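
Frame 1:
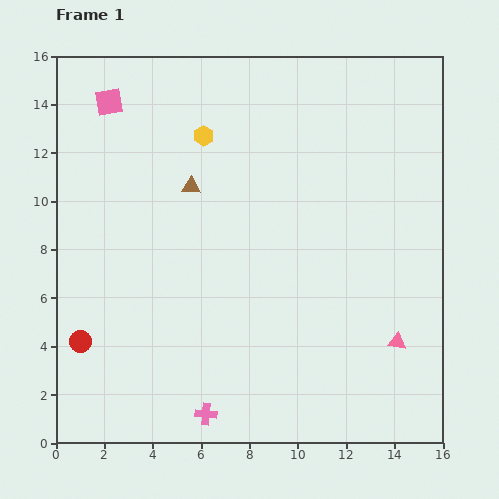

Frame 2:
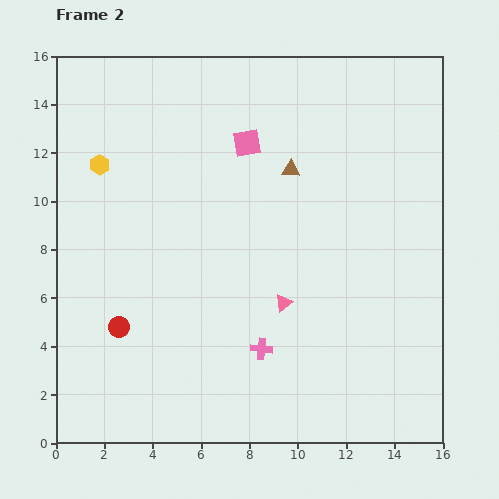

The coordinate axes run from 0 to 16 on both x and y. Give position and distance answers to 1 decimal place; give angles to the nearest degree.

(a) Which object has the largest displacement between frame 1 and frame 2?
the pink square

(moved 5.9; next 5.0)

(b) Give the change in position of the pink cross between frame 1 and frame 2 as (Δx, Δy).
(2.3, 2.7)

The pink cross was at (6.2, 1.2) in frame 1 and (8.5, 3.9) in frame 2.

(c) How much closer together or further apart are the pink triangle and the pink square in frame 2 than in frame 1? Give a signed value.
-8.7

Distance in frame 1: 15.5. Distance in frame 2: 6.8.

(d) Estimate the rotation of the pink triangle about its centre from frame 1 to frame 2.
46° counter-clockwise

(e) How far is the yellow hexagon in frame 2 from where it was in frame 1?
4.5

The yellow hexagon moved from (6.1, 12.7) to (1.8, 11.5), a distance of √(4.3² + 1.2²) ≈ 4.5.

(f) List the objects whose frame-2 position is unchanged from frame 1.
none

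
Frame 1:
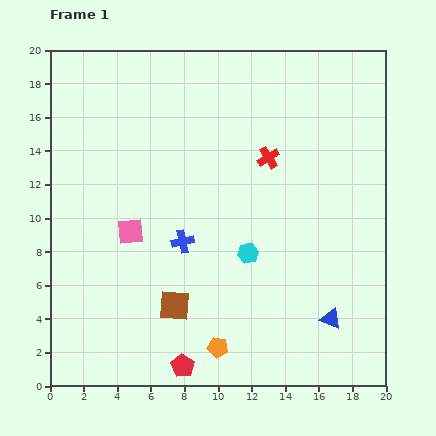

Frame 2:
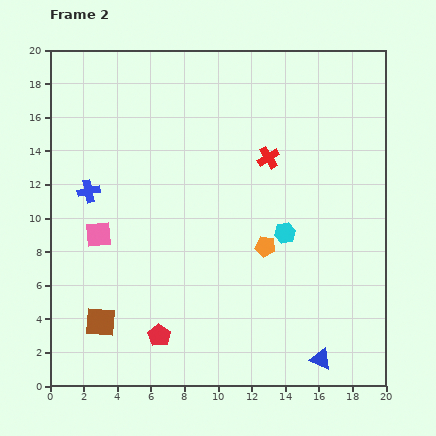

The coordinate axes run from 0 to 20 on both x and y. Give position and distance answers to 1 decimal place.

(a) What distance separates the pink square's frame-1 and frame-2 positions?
1.9

The pink square moved from (4.8, 9.2) to (2.9, 9.0), a distance of √(1.9² + 0.2²) ≈ 1.9.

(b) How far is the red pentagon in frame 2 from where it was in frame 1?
2.3

The red pentagon moved from (7.9, 1.2) to (6.5, 3.0), a distance of √(1.4² + 1.8²) ≈ 2.3.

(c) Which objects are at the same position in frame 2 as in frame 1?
the red cross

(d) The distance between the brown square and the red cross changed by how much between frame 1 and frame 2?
+3.6

Distance in frame 1: 10.4. Distance in frame 2: 14.0.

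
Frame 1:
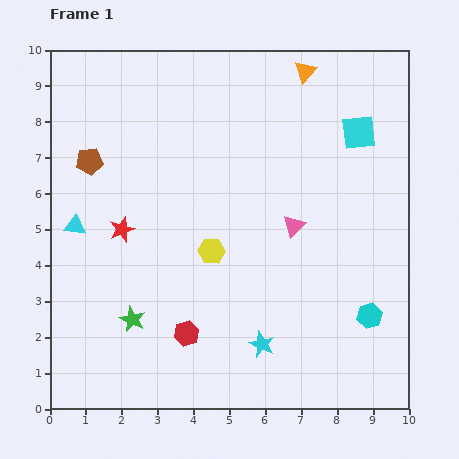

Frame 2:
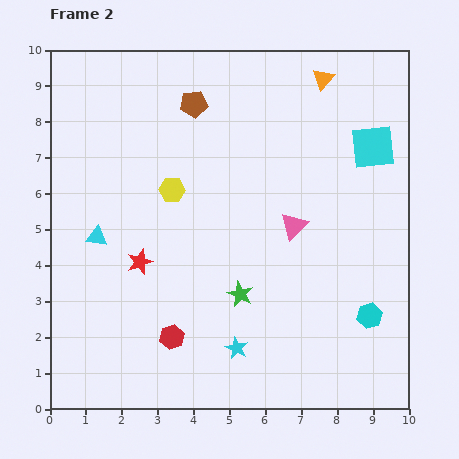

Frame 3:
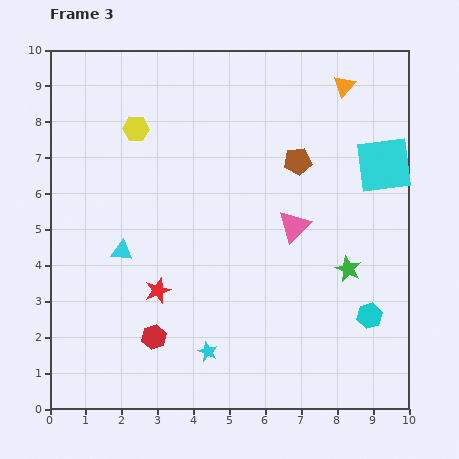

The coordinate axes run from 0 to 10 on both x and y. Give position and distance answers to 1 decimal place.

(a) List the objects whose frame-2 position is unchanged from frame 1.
the pink triangle, the cyan hexagon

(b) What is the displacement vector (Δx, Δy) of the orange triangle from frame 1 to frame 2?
(0.5, -0.2)

The orange triangle was at (7.1, 9.4) in frame 1 and (7.6, 9.2) in frame 2.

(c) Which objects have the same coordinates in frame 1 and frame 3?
the pink triangle, the cyan hexagon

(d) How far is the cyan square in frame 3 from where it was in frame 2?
0.6

The cyan square moved from (9.0, 7.3) to (9.3, 6.8), a distance of √(0.3² + 0.5²) ≈ 0.6.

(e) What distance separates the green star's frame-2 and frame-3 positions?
3.1

The green star moved from (5.3, 3.2) to (8.3, 3.9), a distance of √(3.0² + 0.7²) ≈ 3.1.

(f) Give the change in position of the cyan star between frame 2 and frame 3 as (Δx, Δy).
(-0.8, -0.1)

The cyan star was at (5.2, 1.7) in frame 2 and (4.4, 1.6) in frame 3.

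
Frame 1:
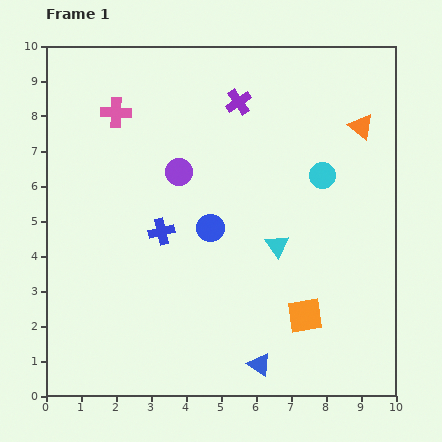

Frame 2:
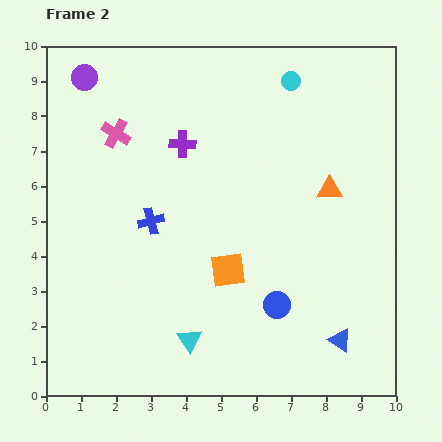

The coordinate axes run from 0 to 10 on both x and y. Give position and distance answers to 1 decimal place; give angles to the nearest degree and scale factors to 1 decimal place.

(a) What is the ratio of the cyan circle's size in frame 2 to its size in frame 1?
0.7×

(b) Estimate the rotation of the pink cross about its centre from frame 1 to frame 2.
29° clockwise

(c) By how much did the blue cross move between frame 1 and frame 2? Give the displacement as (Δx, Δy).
(-0.3, 0.3)

The blue cross was at (3.3, 4.7) in frame 1 and (3.0, 5.0) in frame 2.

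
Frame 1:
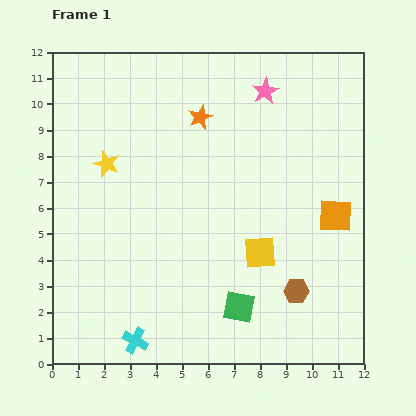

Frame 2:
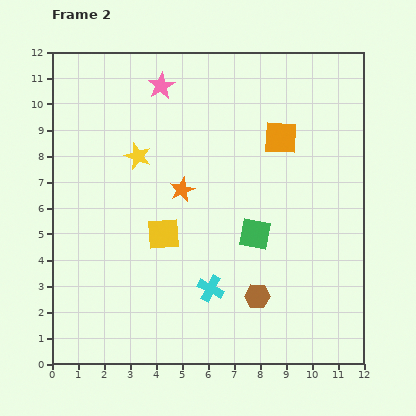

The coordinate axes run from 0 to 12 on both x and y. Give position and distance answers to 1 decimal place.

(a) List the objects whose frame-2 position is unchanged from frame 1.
none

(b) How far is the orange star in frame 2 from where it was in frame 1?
2.9

The orange star moved from (5.7, 9.5) to (5.0, 6.7), a distance of √(0.7² + 2.8²) ≈ 2.9.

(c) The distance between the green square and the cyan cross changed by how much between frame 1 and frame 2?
-1.5

Distance in frame 1: 4.2. Distance in frame 2: 2.7.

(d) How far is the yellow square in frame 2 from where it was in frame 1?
3.8

The yellow square moved from (8.0, 4.3) to (4.3, 5.0), a distance of √(3.7² + 0.7²) ≈ 3.8.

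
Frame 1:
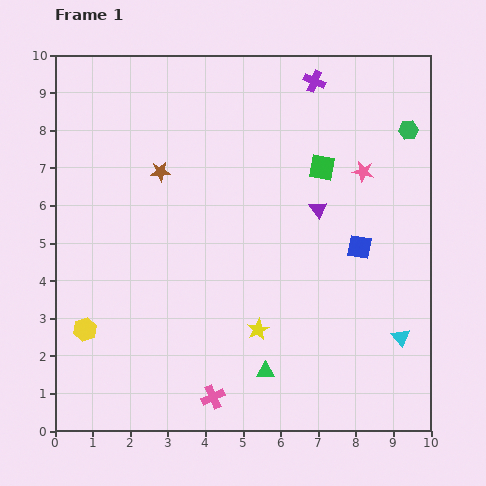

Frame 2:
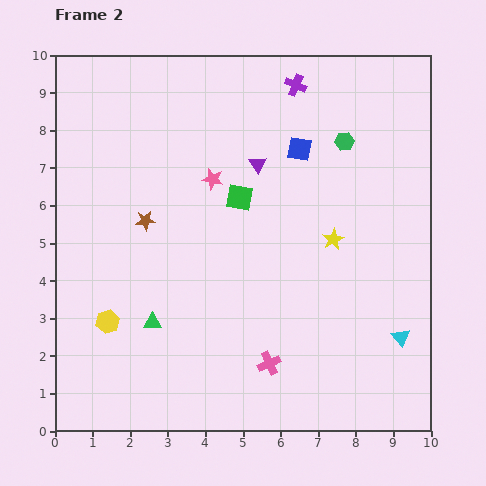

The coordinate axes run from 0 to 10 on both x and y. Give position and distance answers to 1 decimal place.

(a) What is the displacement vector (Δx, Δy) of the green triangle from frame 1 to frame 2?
(-3.0, 1.3)

The green triangle was at (5.6, 1.6) in frame 1 and (2.6, 2.9) in frame 2.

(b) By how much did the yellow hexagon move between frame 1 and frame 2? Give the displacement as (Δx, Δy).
(0.6, 0.2)

The yellow hexagon was at (0.8, 2.7) in frame 1 and (1.4, 2.9) in frame 2.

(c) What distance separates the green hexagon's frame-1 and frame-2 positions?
1.7

The green hexagon moved from (9.4, 8.0) to (7.7, 7.7), a distance of √(1.7² + 0.3²) ≈ 1.7.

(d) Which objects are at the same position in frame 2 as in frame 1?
the cyan triangle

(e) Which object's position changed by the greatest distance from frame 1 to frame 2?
the pink star

(moved 4.0; next 3.3)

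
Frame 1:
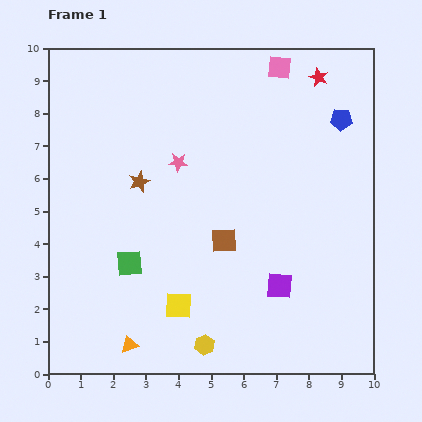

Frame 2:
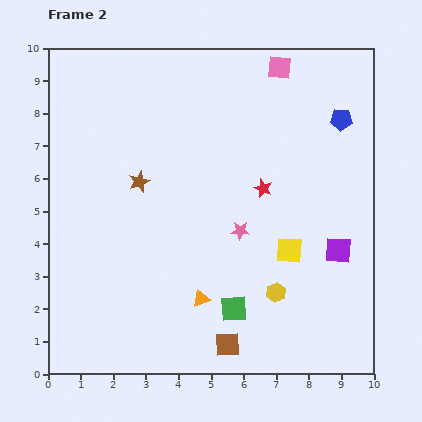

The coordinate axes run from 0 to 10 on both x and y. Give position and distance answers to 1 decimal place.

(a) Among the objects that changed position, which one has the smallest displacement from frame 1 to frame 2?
the purple square

(moved 2.1)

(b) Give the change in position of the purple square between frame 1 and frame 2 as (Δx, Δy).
(1.8, 1.1)

The purple square was at (7.1, 2.7) in frame 1 and (8.9, 3.8) in frame 2.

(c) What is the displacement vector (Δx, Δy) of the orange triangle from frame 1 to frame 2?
(2.2, 1.4)

The orange triangle was at (2.5, 0.9) in frame 1 and (4.7, 2.3) in frame 2.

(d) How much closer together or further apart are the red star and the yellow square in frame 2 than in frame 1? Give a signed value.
-6.1

Distance in frame 1: 8.2. Distance in frame 2: 2.1.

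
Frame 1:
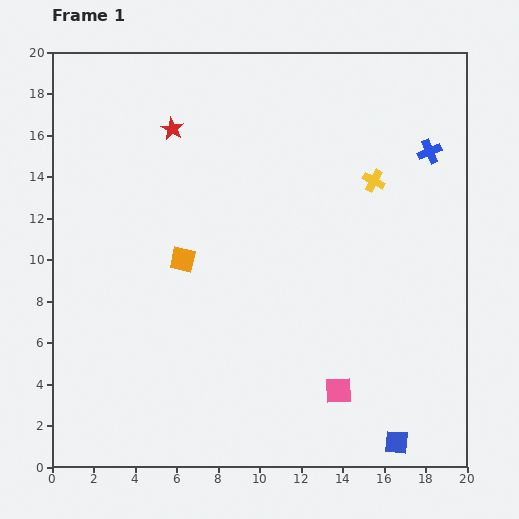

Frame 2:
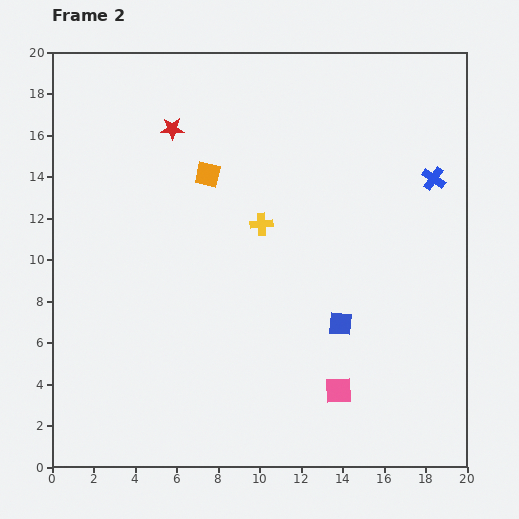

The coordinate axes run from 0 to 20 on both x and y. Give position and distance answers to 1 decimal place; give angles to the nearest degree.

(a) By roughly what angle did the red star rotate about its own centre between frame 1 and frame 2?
31° counter-clockwise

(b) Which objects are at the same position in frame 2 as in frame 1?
the red star, the pink square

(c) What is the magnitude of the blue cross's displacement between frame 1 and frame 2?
1.3

The blue cross moved from (18.2, 15.2) to (18.4, 13.9), a distance of √(0.2² + 1.3²) ≈ 1.3.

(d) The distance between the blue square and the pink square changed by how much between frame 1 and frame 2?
-0.6

Distance in frame 1: 3.8. Distance in frame 2: 3.2.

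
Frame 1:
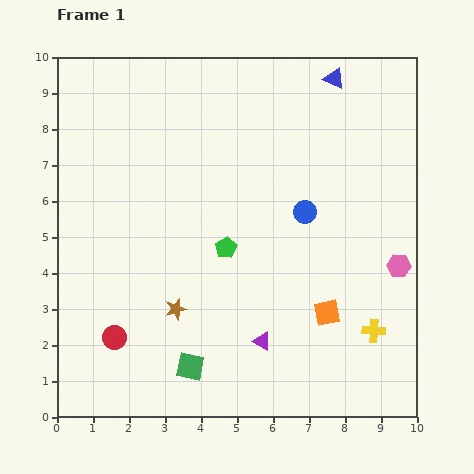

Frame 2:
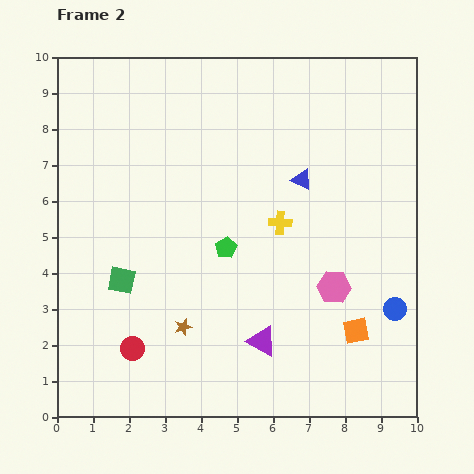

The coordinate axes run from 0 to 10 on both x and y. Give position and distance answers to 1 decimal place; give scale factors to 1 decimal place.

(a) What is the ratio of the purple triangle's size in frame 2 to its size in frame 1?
1.6×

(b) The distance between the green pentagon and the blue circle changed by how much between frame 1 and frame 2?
+2.6

Distance in frame 1: 2.4. Distance in frame 2: 5.0.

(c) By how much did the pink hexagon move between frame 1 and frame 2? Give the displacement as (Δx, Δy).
(-1.8, -0.6)

The pink hexagon was at (9.5, 4.2) in frame 1 and (7.7, 3.6) in frame 2.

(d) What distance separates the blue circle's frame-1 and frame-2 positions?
3.7

The blue circle moved from (6.9, 5.7) to (9.4, 3.0), a distance of √(2.5² + 2.7²) ≈ 3.7.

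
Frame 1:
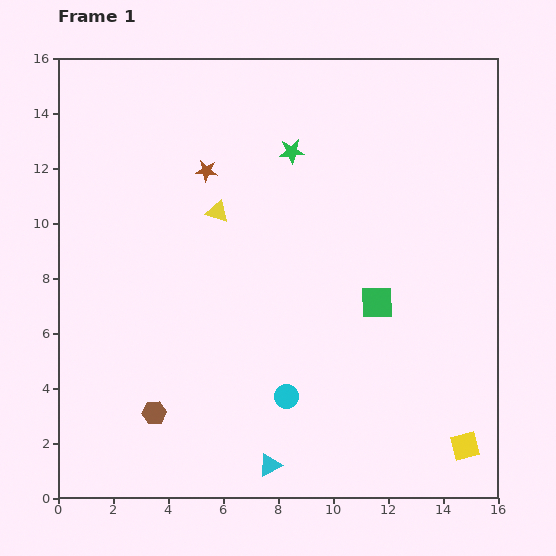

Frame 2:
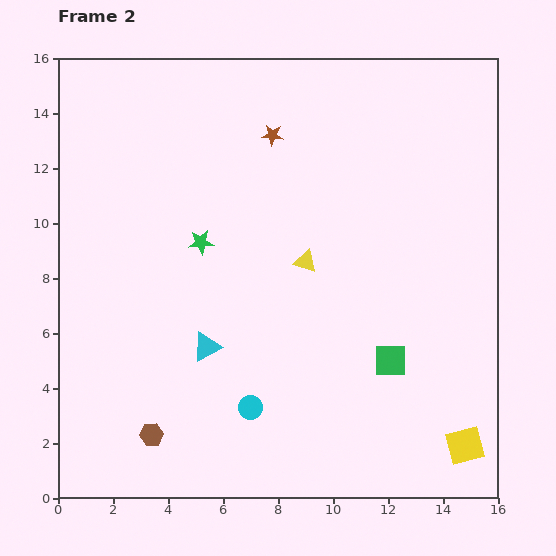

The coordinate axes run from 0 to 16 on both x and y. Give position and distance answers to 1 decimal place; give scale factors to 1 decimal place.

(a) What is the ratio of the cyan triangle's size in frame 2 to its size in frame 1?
1.3×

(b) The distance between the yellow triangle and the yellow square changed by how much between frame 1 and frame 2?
-3.5

Distance in frame 1: 12.4. Distance in frame 2: 8.9.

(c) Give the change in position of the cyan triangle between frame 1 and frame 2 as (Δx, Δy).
(-2.3, 4.3)

The cyan triangle was at (7.7, 1.2) in frame 1 and (5.4, 5.5) in frame 2.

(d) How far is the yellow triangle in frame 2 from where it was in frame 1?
3.7

The yellow triangle moved from (5.8, 10.4) to (9.0, 8.6), a distance of √(3.2² + 1.8²) ≈ 3.7.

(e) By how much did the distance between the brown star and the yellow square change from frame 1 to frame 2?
-0.4

Distance in frame 1: 13.7. Distance in frame 2: 13.3.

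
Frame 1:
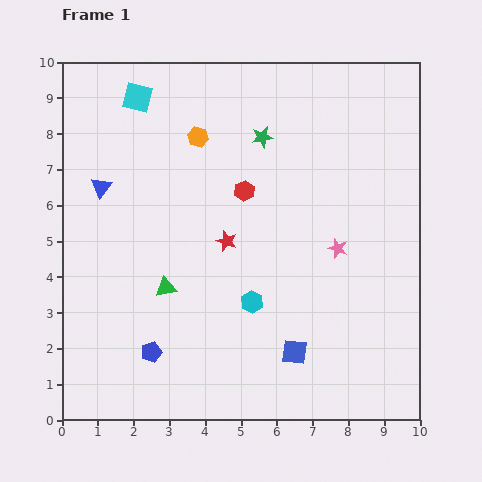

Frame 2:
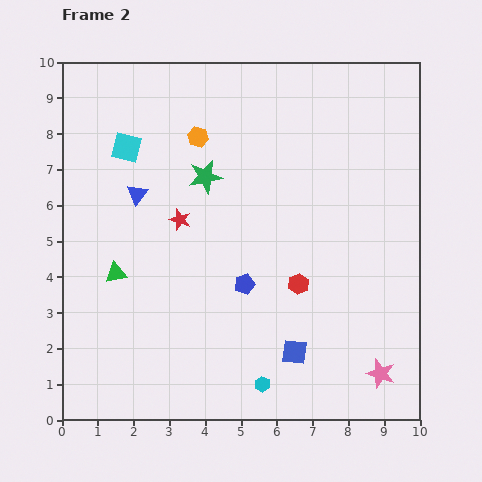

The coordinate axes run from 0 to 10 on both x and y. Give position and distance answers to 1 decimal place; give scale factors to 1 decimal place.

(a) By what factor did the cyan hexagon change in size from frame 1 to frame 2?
0.7×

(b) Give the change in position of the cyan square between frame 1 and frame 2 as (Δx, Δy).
(-0.3, -1.4)

The cyan square was at (2.1, 9.0) in frame 1 and (1.8, 7.6) in frame 2.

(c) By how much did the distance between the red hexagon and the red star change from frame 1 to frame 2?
+2.3

Distance in frame 1: 1.5. Distance in frame 2: 3.8.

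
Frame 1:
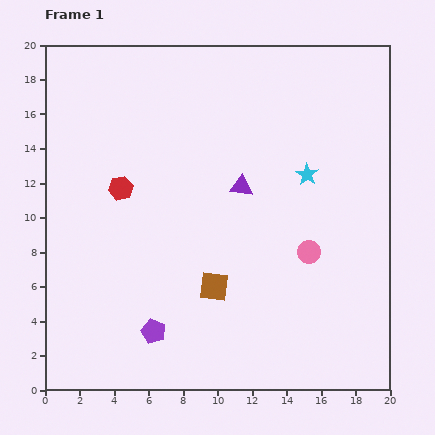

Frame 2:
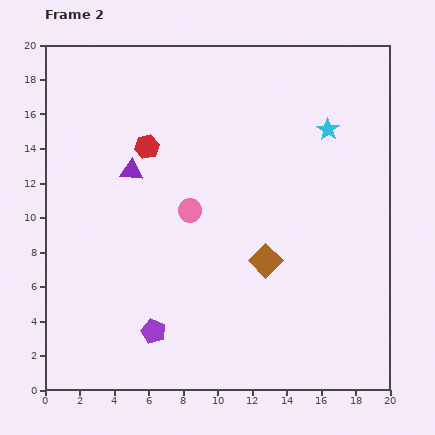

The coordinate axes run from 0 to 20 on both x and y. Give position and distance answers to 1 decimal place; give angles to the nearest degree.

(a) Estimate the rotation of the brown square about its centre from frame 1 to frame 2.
38° clockwise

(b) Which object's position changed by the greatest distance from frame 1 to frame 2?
the pink circle

(moved 7.3; next 6.5)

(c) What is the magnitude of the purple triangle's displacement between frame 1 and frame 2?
6.5

The purple triangle moved from (11.4, 11.8) to (5.0, 12.7), a distance of √(6.4² + 0.9²) ≈ 6.5.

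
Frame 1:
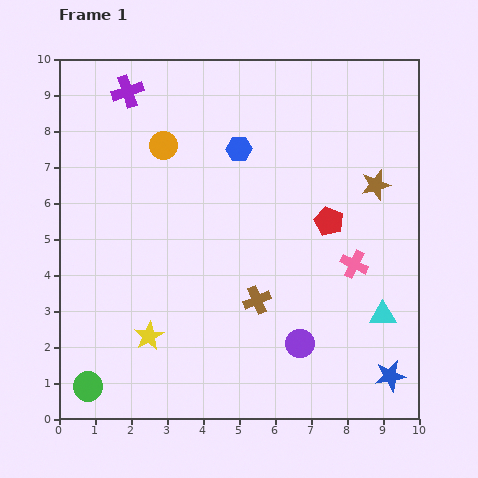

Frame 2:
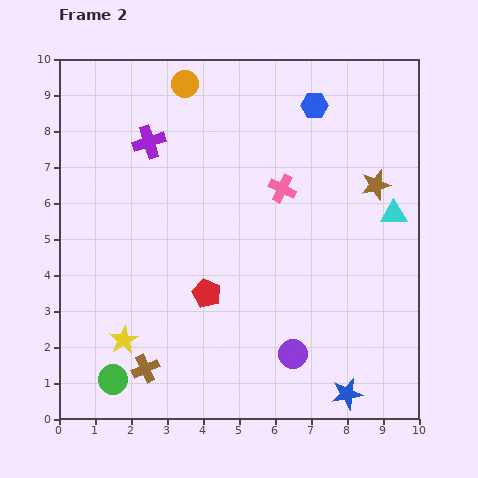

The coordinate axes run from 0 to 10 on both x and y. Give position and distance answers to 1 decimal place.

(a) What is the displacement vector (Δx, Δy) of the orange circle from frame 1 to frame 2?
(0.6, 1.7)

The orange circle was at (2.9, 7.6) in frame 1 and (3.5, 9.3) in frame 2.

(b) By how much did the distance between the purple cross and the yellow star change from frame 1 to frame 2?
-1.3

Distance in frame 1: 6.8. Distance in frame 2: 5.5.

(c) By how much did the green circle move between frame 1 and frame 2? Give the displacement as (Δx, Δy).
(0.7, 0.2)

The green circle was at (0.8, 0.9) in frame 1 and (1.5, 1.1) in frame 2.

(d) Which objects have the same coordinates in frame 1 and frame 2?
the brown star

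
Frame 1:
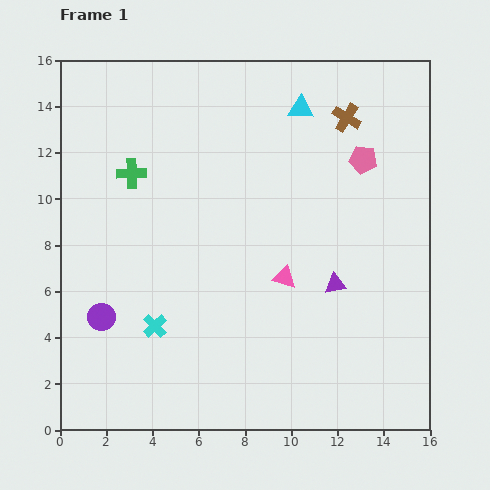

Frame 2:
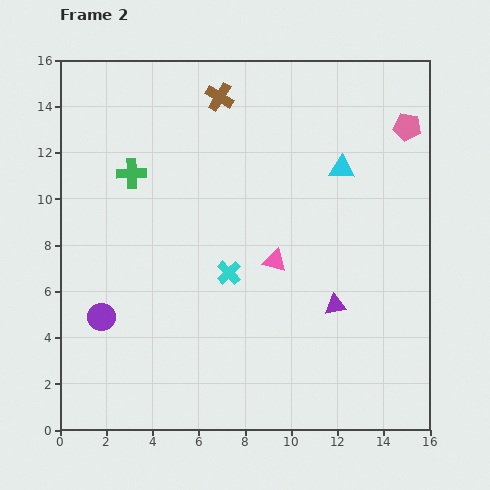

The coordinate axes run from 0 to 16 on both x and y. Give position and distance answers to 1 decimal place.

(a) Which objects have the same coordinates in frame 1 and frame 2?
the green cross, the purple circle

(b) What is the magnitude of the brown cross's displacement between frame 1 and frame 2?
5.6

The brown cross moved from (12.4, 13.5) to (6.9, 14.4), a distance of √(5.5² + 0.9²) ≈ 5.6.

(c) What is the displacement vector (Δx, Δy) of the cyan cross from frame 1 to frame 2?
(3.2, 2.3)

The cyan cross was at (4.1, 4.5) in frame 1 and (7.3, 6.8) in frame 2.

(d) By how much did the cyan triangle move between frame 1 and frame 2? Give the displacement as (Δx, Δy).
(1.8, -2.6)

The cyan triangle was at (10.4, 13.9) in frame 1 and (12.2, 11.3) in frame 2.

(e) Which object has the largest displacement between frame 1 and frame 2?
the brown cross

(moved 5.6; next 3.9)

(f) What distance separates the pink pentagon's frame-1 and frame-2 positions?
2.4

The pink pentagon moved from (13.1, 11.7) to (15.0, 13.1), a distance of √(1.9² + 1.4²) ≈ 2.4.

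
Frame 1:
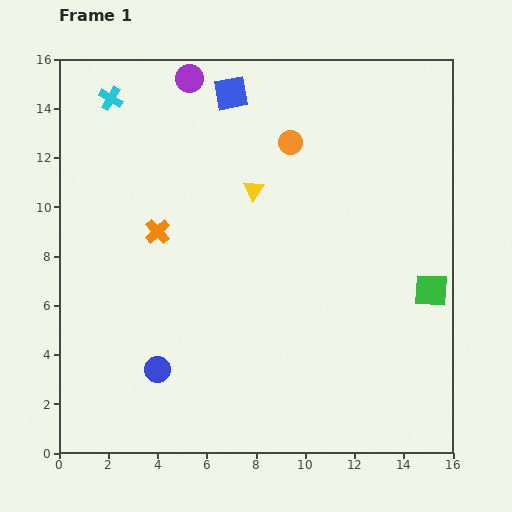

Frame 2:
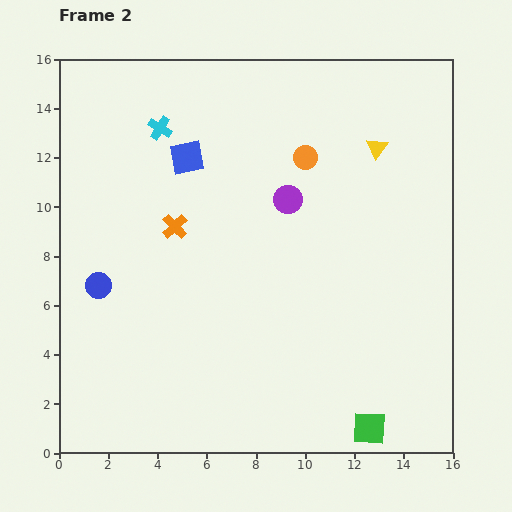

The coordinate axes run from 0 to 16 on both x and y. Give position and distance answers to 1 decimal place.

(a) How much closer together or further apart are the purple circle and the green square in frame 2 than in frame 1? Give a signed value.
-3.1

Distance in frame 1: 13.0. Distance in frame 2: 9.9.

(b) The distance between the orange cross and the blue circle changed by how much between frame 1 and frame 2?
-1.7

Distance in frame 1: 5.6. Distance in frame 2: 3.9.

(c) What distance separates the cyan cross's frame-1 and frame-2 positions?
2.3

The cyan cross moved from (2.1, 14.4) to (4.1, 13.2), a distance of √(2.0² + 1.2²) ≈ 2.3.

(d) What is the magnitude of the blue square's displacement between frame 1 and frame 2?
3.2

The blue square moved from (7.0, 14.6) to (5.2, 12.0), a distance of √(1.8² + 2.6²) ≈ 3.2.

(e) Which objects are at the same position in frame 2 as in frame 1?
none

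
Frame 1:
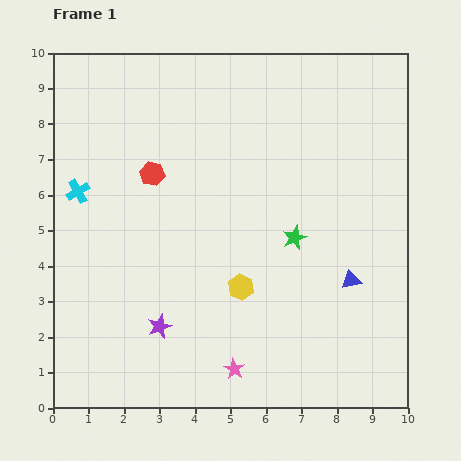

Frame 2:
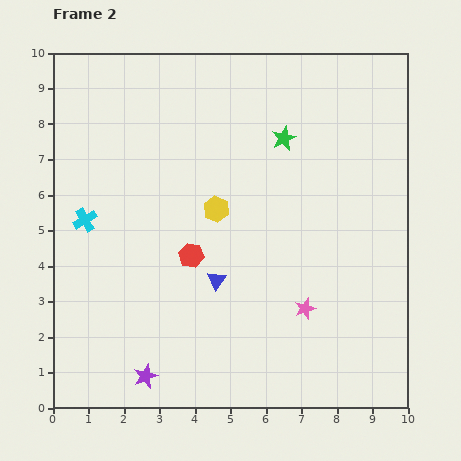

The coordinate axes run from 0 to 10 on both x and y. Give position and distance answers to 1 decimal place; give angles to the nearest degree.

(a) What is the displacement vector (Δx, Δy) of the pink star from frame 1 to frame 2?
(2.0, 1.7)

The pink star was at (5.1, 1.1) in frame 1 and (7.1, 2.8) in frame 2.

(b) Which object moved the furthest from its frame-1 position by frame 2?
the blue triangle

(moved 3.8; next 2.8)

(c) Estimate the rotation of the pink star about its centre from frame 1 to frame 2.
23° clockwise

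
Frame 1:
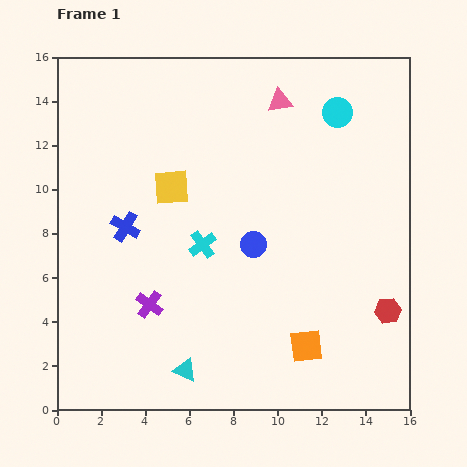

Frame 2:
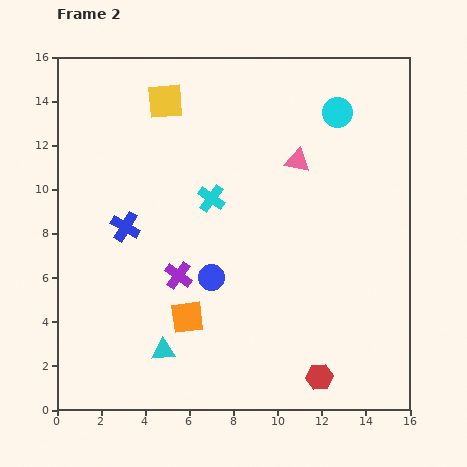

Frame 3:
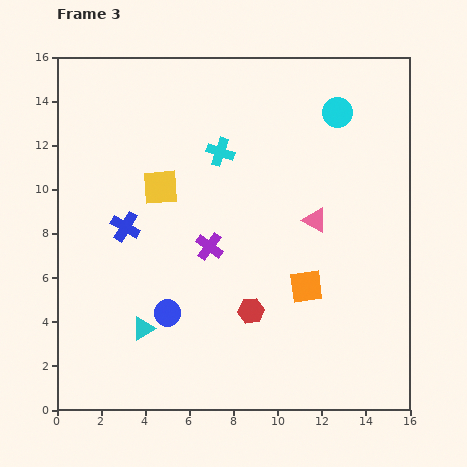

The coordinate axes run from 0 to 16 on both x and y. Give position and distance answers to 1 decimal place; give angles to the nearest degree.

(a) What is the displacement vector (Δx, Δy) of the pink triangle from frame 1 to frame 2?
(0.8, -2.7)

The pink triangle was at (10.1, 14.0) in frame 1 and (10.9, 11.3) in frame 2.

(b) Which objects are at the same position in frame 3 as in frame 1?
the blue cross, the cyan circle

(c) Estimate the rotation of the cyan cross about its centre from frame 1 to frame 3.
34° counter-clockwise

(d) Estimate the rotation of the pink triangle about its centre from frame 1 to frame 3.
38° clockwise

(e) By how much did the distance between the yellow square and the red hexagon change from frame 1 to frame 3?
-4.4

Distance in frame 1: 11.3. Distance in frame 3: 6.9.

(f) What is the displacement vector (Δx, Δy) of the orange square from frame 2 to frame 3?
(5.4, 1.4)

The orange square was at (5.9, 4.2) in frame 2 and (11.3, 5.6) in frame 3.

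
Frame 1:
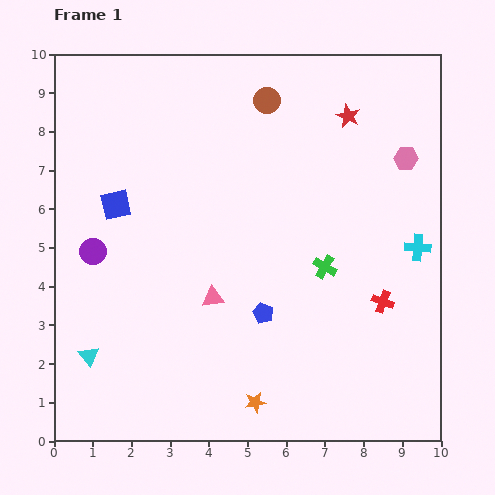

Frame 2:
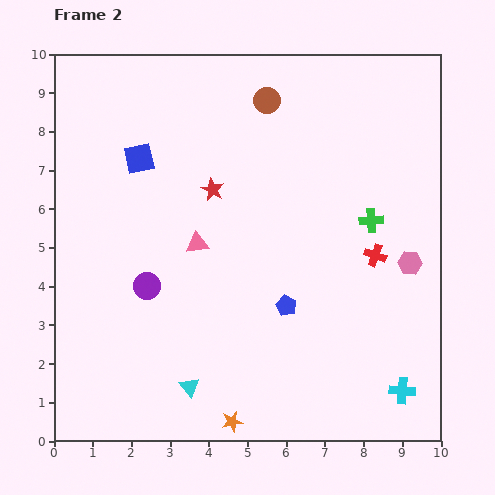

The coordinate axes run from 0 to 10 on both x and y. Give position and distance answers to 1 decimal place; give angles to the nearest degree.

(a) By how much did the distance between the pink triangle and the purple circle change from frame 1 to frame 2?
-1.6

Distance in frame 1: 3.3. Distance in frame 2: 1.7.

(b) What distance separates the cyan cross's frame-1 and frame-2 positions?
3.7

The cyan cross moved from (9.4, 5.0) to (9.0, 1.3), a distance of √(0.4² + 3.7²) ≈ 3.7.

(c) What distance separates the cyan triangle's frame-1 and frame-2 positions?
2.7

The cyan triangle moved from (0.9, 2.2) to (3.5, 1.4), a distance of √(2.6² + 0.8²) ≈ 2.7.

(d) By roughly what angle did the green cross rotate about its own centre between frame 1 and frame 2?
34° counter-clockwise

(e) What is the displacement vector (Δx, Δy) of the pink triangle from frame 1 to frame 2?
(-0.4, 1.4)

The pink triangle was at (4.1, 3.7) in frame 1 and (3.7, 5.1) in frame 2.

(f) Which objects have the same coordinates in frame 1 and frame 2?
the brown circle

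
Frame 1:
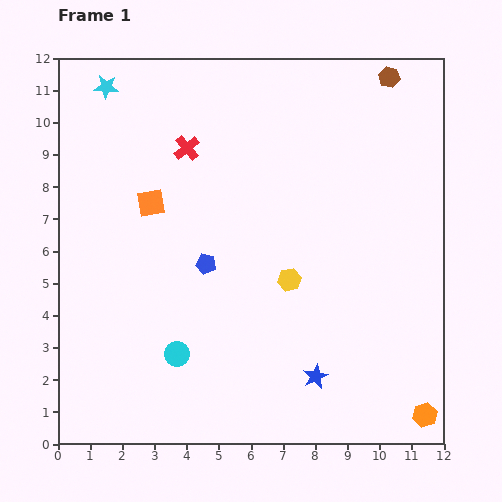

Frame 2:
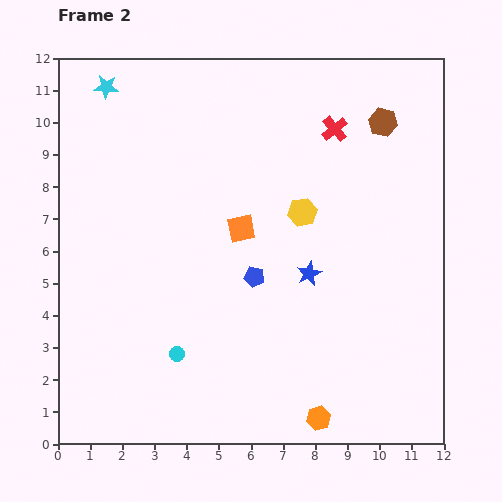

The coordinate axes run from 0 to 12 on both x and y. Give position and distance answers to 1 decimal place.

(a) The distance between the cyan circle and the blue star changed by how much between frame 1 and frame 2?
+0.4

Distance in frame 1: 4.4. Distance in frame 2: 4.8.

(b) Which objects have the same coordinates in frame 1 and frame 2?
the cyan star, the cyan circle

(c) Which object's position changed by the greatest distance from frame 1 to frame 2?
the red cross

(moved 4.6; next 3.3)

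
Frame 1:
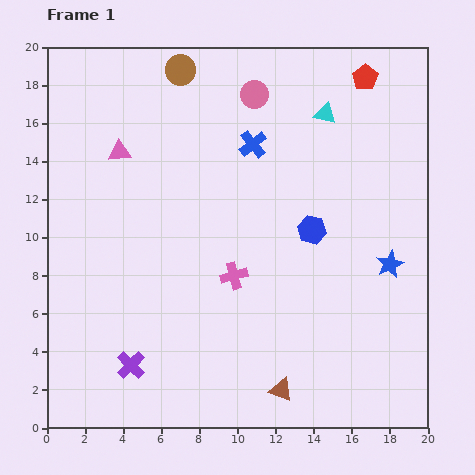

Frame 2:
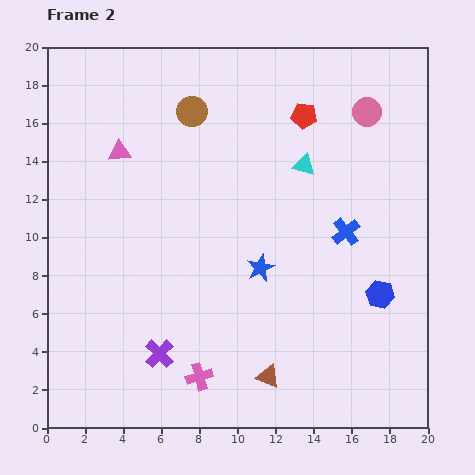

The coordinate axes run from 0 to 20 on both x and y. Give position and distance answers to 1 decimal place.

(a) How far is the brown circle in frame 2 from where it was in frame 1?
2.3

The brown circle moved from (7.0, 18.8) to (7.6, 16.6), a distance of √(0.6² + 2.2²) ≈ 2.3.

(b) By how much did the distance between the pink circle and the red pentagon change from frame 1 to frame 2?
-2.6

Distance in frame 1: 5.9. Distance in frame 2: 3.3.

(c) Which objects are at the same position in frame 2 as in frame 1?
the pink triangle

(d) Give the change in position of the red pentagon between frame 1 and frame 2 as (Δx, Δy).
(-3.2, -2.0)

The red pentagon was at (16.7, 18.4) in frame 1 and (13.5, 16.4) in frame 2.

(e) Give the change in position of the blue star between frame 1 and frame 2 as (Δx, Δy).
(-6.8, -0.2)

The blue star was at (18.0, 8.6) in frame 1 and (11.2, 8.4) in frame 2.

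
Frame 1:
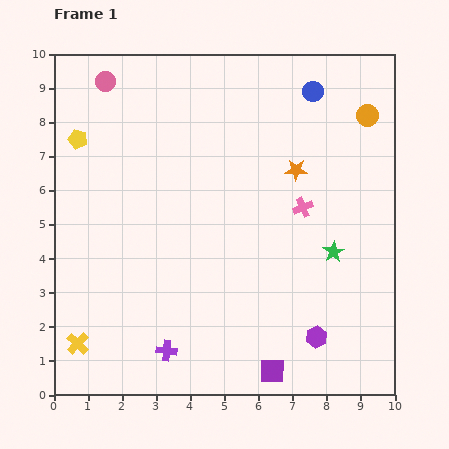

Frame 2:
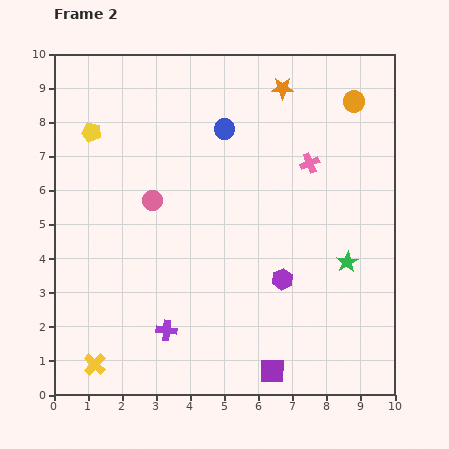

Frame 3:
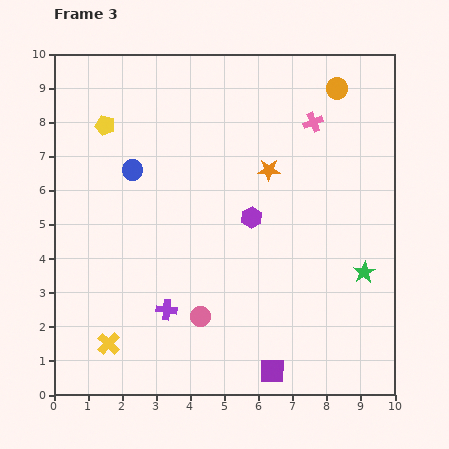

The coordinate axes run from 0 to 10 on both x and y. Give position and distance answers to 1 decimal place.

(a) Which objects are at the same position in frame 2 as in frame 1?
the purple square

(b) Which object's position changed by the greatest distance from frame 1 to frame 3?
the pink circle

(moved 7.4; next 5.8)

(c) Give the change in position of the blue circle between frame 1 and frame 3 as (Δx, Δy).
(-5.3, -2.3)

The blue circle was at (7.6, 8.9) in frame 1 and (2.3, 6.6) in frame 3.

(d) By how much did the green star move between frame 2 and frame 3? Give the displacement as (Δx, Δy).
(0.5, -0.3)

The green star was at (8.6, 3.9) in frame 2 and (9.1, 3.6) in frame 3.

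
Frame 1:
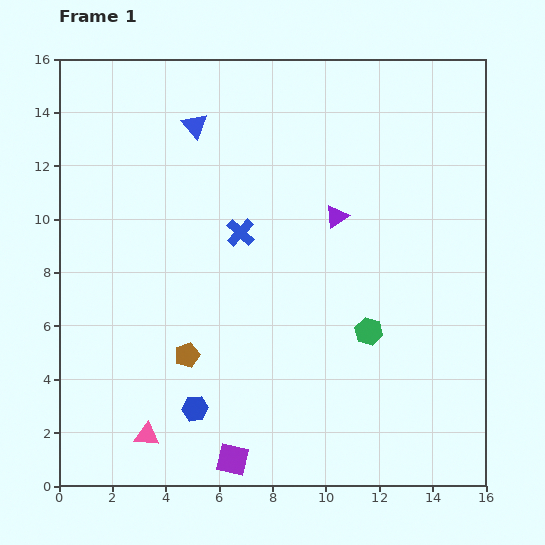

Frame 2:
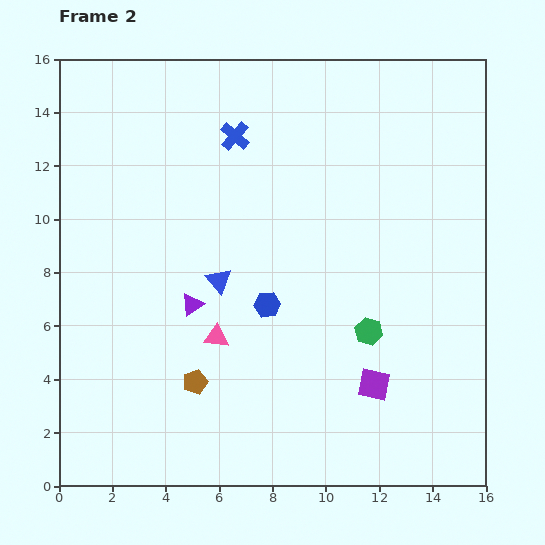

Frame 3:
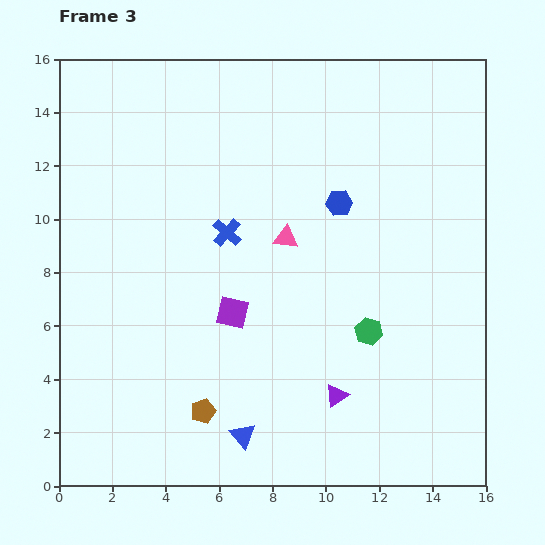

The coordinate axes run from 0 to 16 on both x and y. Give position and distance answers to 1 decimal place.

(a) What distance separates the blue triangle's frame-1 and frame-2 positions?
5.9

The blue triangle moved from (5.1, 13.5) to (6.0, 7.7), a distance of √(0.9² + 5.8²) ≈ 5.9.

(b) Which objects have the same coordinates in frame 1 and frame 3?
the green hexagon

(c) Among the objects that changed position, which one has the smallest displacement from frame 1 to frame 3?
the blue cross

(moved 0.5)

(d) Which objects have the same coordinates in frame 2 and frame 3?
the green hexagon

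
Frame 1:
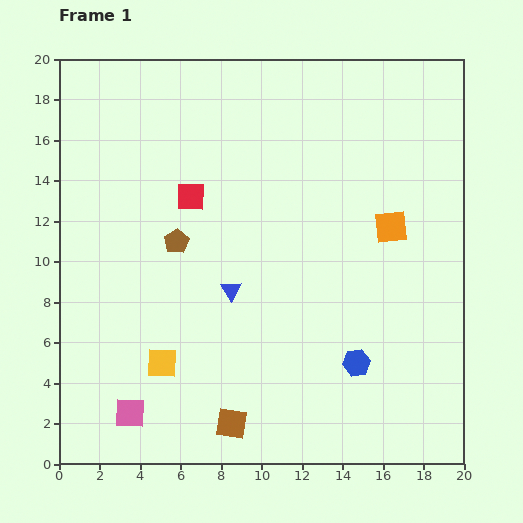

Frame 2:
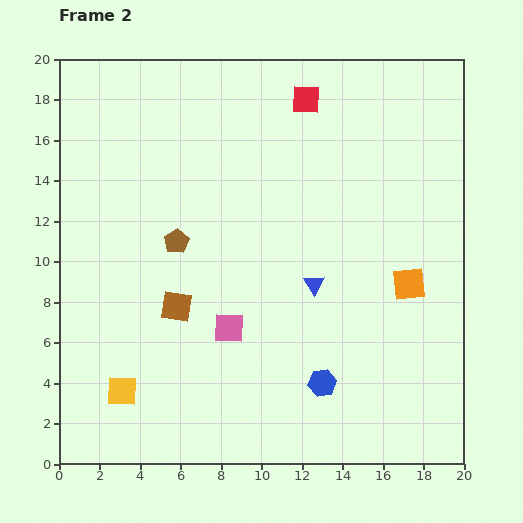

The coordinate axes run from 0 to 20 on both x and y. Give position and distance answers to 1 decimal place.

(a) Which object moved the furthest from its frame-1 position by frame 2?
the red square

(moved 7.5; next 6.5)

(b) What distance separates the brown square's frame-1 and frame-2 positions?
6.4

The brown square moved from (8.5, 2.0) to (5.8, 7.8), a distance of √(2.7² + 5.8²) ≈ 6.4.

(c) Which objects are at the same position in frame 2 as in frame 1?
the brown pentagon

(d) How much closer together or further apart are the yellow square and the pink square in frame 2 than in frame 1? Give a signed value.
+3.1

Distance in frame 1: 3.0. Distance in frame 2: 6.1.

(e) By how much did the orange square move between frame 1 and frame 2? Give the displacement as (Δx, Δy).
(0.9, -2.8)

The orange square was at (16.4, 11.7) in frame 1 and (17.3, 8.9) in frame 2.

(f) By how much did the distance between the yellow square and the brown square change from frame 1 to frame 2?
+0.5

Distance in frame 1: 4.5. Distance in frame 2: 5.0.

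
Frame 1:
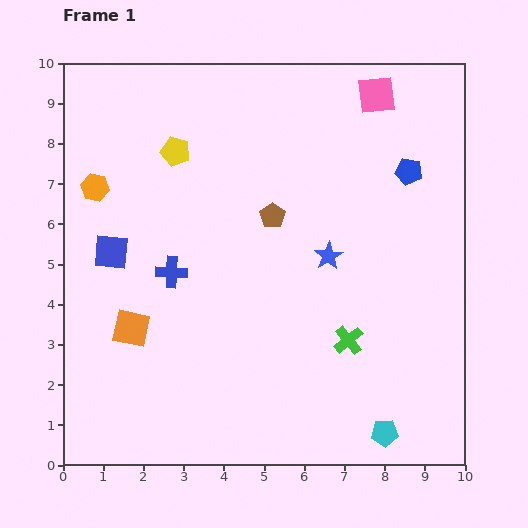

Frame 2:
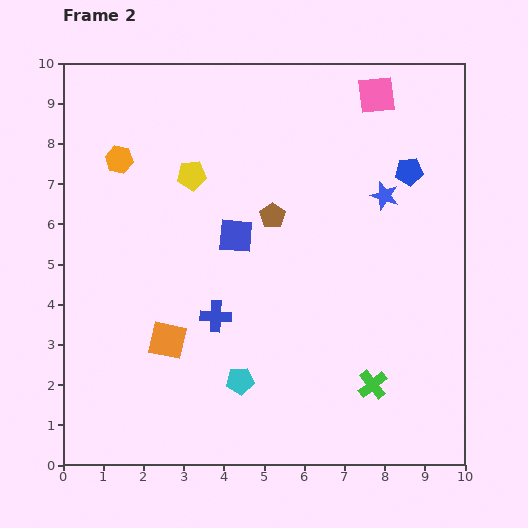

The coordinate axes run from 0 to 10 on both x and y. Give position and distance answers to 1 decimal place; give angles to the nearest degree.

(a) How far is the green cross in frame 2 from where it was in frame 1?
1.3

The green cross moved from (7.1, 3.1) to (7.7, 2.0), a distance of √(0.6² + 1.1²) ≈ 1.3.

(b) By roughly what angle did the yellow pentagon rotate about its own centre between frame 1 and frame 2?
22° counter-clockwise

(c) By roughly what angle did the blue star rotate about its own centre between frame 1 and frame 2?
23° counter-clockwise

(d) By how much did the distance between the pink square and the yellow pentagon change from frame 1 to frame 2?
-0.2

Distance in frame 1: 5.2. Distance in frame 2: 5.0.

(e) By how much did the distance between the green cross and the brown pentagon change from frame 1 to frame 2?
+1.3

Distance in frame 1: 3.6. Distance in frame 2: 4.9.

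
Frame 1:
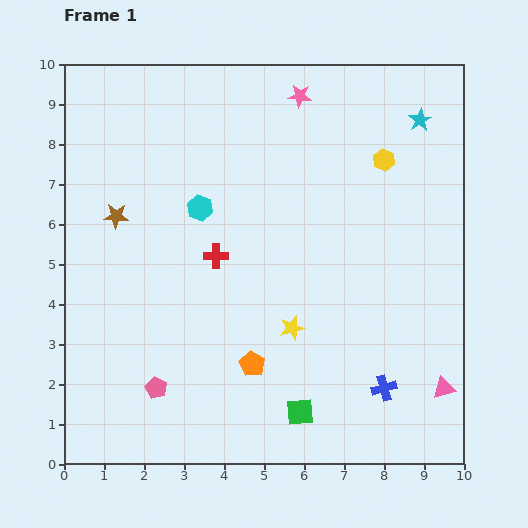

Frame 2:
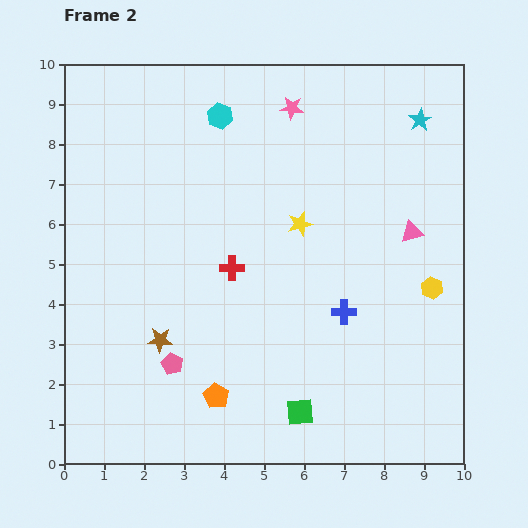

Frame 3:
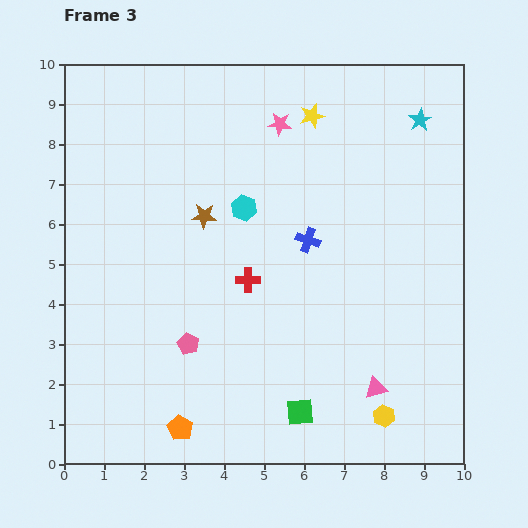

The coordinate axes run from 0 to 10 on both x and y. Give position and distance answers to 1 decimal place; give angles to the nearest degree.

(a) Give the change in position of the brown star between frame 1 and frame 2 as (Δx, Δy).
(1.1, -3.1)

The brown star was at (1.3, 6.2) in frame 1 and (2.4, 3.1) in frame 2.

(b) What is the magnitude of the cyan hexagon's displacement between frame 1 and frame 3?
1.1

The cyan hexagon moved from (3.4, 6.4) to (4.5, 6.4), a distance of √(1.1² + 0.0²) ≈ 1.1.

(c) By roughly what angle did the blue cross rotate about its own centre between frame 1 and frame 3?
33° clockwise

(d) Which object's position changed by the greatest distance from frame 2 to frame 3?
the pink triangle

(moved 4.0; next 3.4)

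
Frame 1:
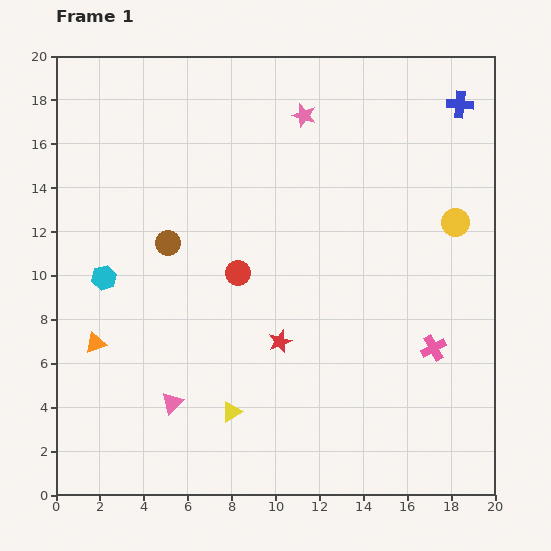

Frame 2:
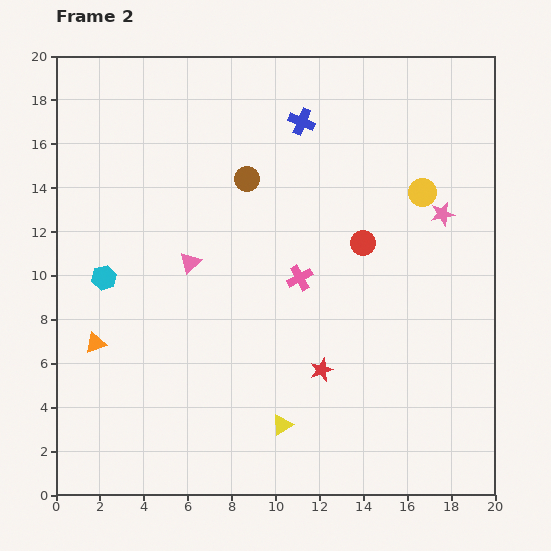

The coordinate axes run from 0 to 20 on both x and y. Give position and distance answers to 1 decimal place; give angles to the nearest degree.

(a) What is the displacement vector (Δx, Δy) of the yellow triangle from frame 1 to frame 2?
(2.3, -0.6)

The yellow triangle was at (8.0, 3.8) in frame 1 and (10.3, 3.2) in frame 2.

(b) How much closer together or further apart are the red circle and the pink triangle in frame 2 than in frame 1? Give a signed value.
+1.4

Distance in frame 1: 6.6. Distance in frame 2: 8.0.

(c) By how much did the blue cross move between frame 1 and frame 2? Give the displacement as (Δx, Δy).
(-7.2, -0.8)

The blue cross was at (18.4, 17.8) in frame 1 and (11.2, 17.0) in frame 2.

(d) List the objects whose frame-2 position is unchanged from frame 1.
the orange triangle, the cyan hexagon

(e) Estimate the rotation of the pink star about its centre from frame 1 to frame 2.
29° counter-clockwise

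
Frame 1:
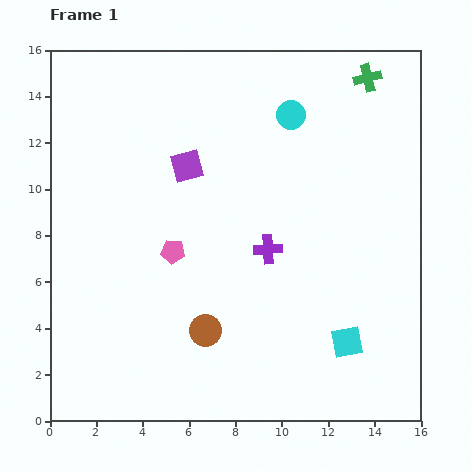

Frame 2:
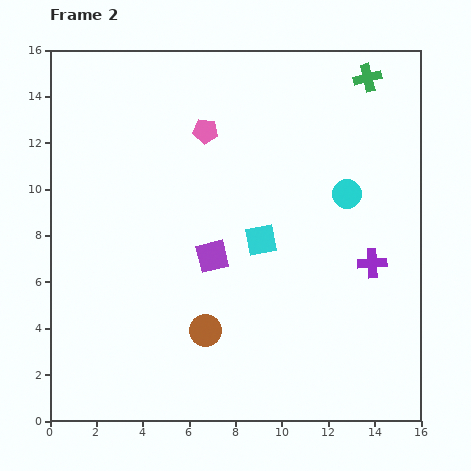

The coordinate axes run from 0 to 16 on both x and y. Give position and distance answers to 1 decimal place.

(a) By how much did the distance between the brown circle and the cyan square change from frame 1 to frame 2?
-1.5

Distance in frame 1: 6.1. Distance in frame 2: 4.6.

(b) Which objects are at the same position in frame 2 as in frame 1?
the green cross, the brown circle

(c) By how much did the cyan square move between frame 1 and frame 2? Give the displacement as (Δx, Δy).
(-3.7, 4.4)

The cyan square was at (12.8, 3.4) in frame 1 and (9.1, 7.8) in frame 2.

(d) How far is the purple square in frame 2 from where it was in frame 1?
4.1

The purple square moved from (5.9, 11.0) to (7.0, 7.1), a distance of √(1.1² + 3.9²) ≈ 4.1.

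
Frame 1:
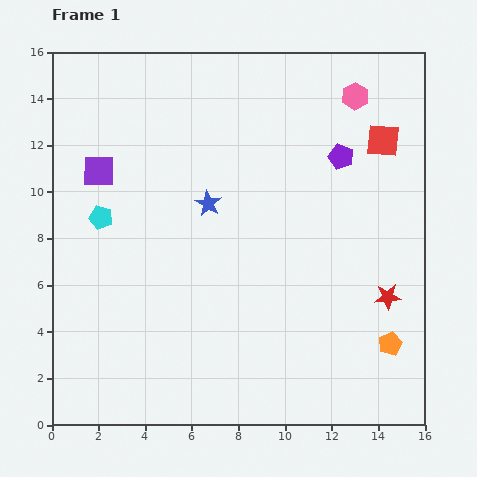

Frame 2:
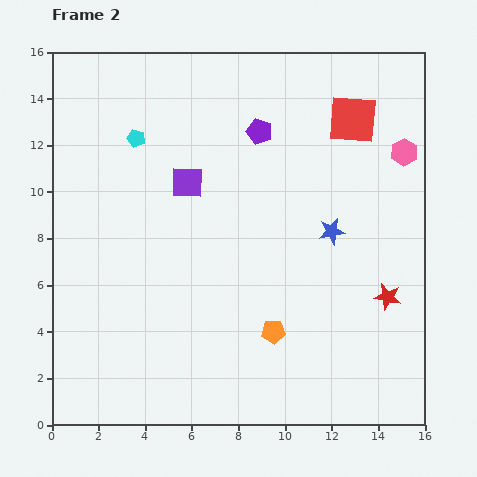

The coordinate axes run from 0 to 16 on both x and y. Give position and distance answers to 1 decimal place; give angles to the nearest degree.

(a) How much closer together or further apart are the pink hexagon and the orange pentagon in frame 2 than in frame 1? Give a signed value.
-1.2

Distance in frame 1: 10.7. Distance in frame 2: 9.5.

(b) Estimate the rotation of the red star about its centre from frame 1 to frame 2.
17° clockwise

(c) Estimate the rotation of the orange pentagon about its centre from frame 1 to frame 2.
20° clockwise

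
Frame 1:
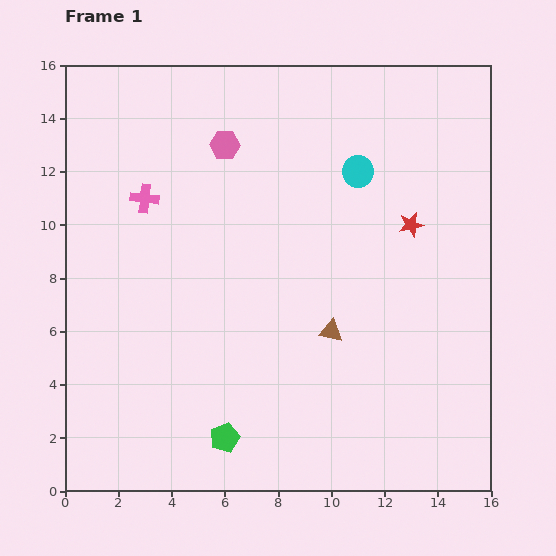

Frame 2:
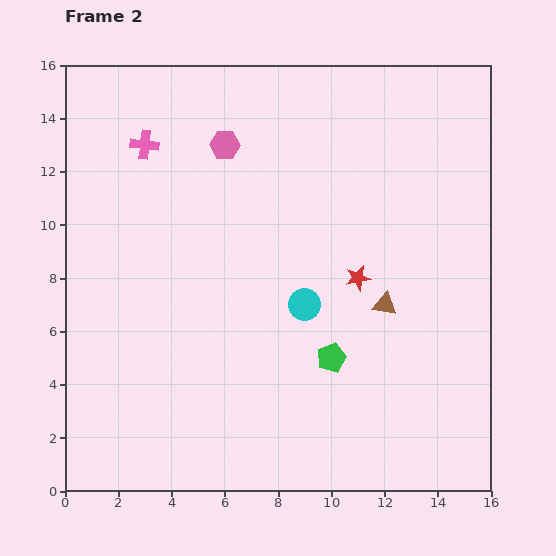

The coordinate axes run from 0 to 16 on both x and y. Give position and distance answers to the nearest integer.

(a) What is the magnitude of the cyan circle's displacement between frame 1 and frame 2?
5

The cyan circle moved from (11, 12) to (9, 7), a distance of √(2² + 5²) ≈ 5.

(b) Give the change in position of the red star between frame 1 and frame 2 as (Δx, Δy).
(-2, -2)

The red star was at (13, 10) in frame 1 and (11, 8) in frame 2.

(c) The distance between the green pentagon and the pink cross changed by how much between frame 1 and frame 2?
+2

Distance in frame 1: 9. Distance in frame 2: 11.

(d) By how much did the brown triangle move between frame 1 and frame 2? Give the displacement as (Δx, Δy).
(2, 1)

The brown triangle was at (10, 6) in frame 1 and (12, 7) in frame 2.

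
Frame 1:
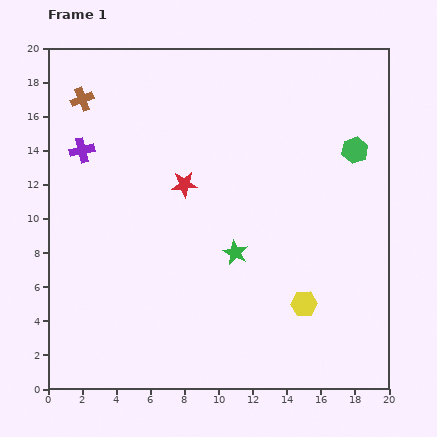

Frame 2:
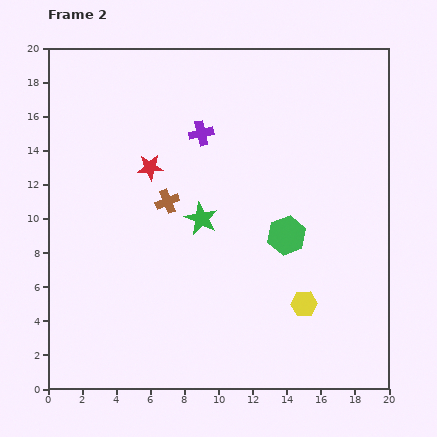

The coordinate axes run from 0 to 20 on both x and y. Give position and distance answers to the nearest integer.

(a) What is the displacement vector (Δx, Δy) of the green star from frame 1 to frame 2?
(-2, 2)

The green star was at (11, 8) in frame 1 and (9, 10) in frame 2.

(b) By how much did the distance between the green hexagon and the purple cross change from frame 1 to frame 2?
-8

Distance in frame 1: 16. Distance in frame 2: 8.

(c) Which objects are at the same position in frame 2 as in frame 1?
the yellow hexagon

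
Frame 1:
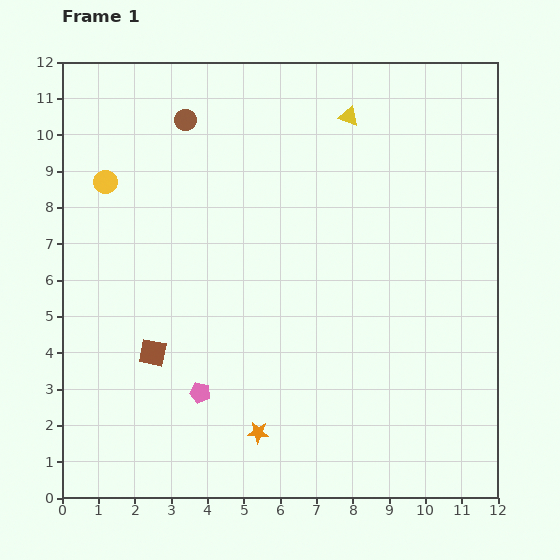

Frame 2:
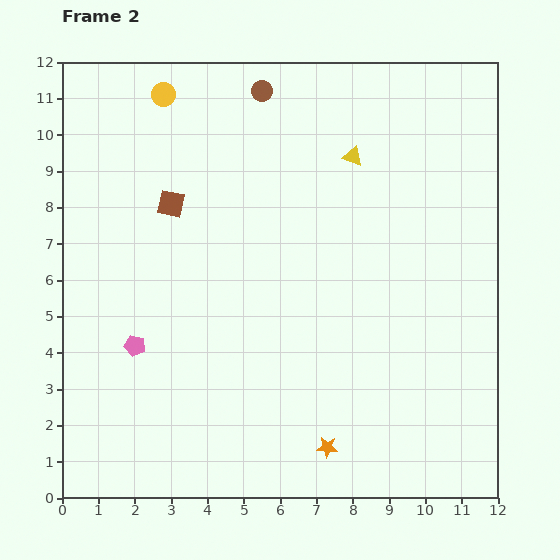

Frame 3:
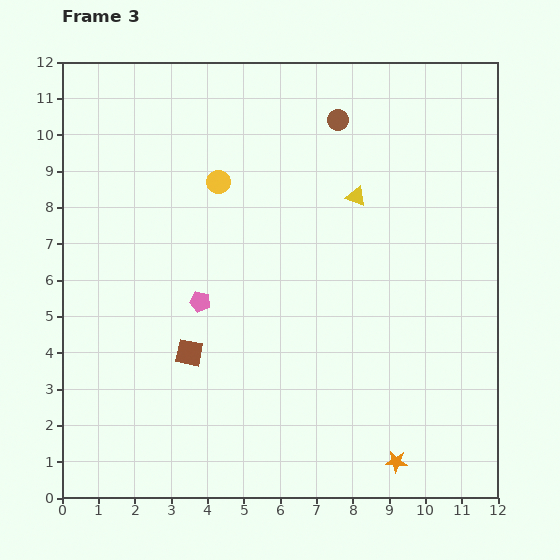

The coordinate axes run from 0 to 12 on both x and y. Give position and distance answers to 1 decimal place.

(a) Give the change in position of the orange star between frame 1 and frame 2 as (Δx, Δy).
(1.9, -0.4)

The orange star was at (5.4, 1.8) in frame 1 and (7.3, 1.4) in frame 2.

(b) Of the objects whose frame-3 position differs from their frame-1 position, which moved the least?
the brown square

(moved 1.0)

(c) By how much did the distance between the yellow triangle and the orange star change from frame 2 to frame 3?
-0.6

Distance in frame 2: 8.0. Distance in frame 3: 7.4.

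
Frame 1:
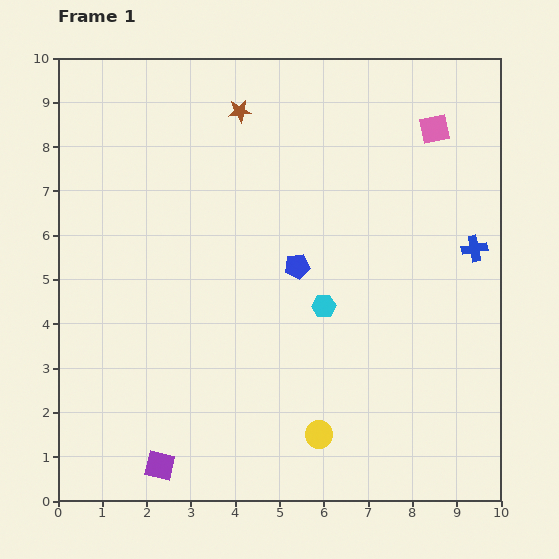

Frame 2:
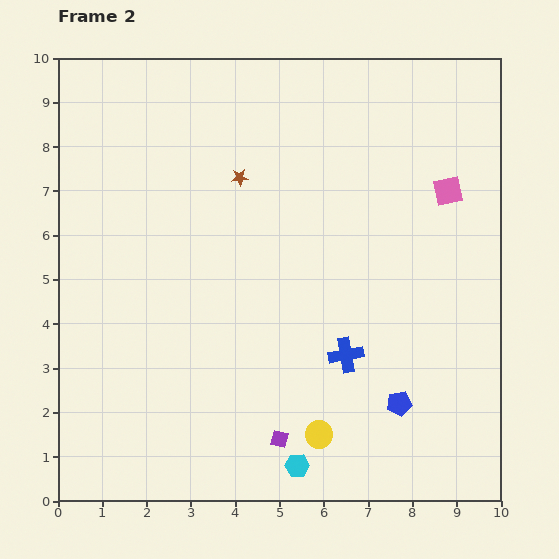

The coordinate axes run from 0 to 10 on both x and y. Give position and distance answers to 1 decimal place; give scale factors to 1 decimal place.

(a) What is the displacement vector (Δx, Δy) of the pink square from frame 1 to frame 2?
(0.3, -1.4)

The pink square was at (8.5, 8.4) in frame 1 and (8.8, 7.0) in frame 2.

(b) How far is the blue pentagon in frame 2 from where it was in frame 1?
3.9

The blue pentagon moved from (5.4, 5.3) to (7.7, 2.2), a distance of √(2.3² + 3.1²) ≈ 3.9.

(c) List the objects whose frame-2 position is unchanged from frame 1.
the yellow circle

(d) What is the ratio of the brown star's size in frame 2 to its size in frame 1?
0.7×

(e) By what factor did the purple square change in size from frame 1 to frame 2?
0.6×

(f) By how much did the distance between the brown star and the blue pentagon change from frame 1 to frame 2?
+2.5

Distance in frame 1: 3.7. Distance in frame 2: 6.2.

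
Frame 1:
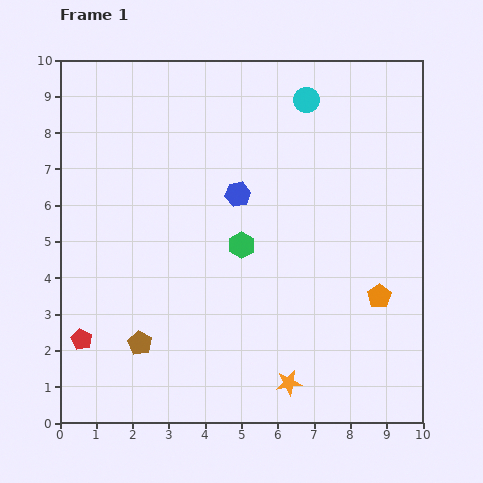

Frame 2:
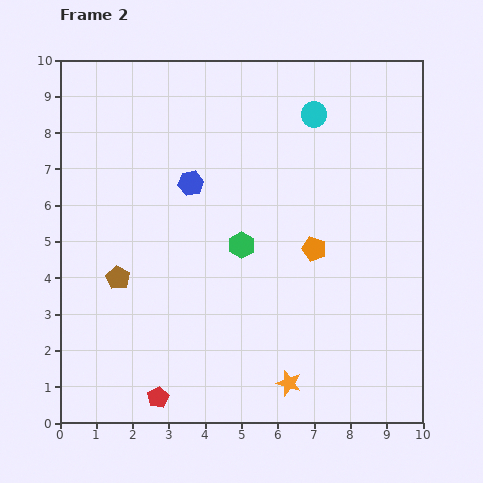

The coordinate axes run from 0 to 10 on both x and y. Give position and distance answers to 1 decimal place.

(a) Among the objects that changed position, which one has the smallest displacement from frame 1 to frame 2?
the cyan circle

(moved 0.4)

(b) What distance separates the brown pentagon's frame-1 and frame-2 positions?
1.9

The brown pentagon moved from (2.2, 2.2) to (1.6, 4.0), a distance of √(0.6² + 1.8²) ≈ 1.9.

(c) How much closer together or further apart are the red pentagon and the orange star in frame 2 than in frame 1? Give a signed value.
-2.2

Distance in frame 1: 5.8. Distance in frame 2: 3.6.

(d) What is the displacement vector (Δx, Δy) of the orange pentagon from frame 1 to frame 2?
(-1.8, 1.3)

The orange pentagon was at (8.8, 3.5) in frame 1 and (7.0, 4.8) in frame 2.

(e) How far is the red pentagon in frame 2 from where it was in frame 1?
2.6

The red pentagon moved from (0.6, 2.3) to (2.7, 0.7), a distance of √(2.1² + 1.6²) ≈ 2.6.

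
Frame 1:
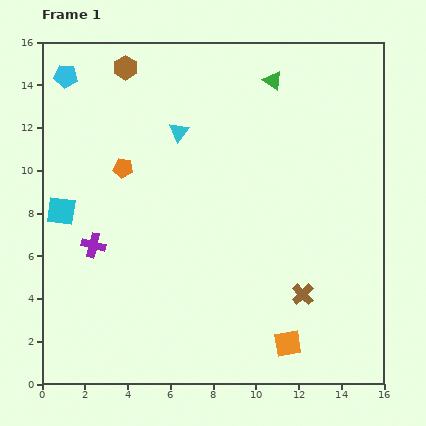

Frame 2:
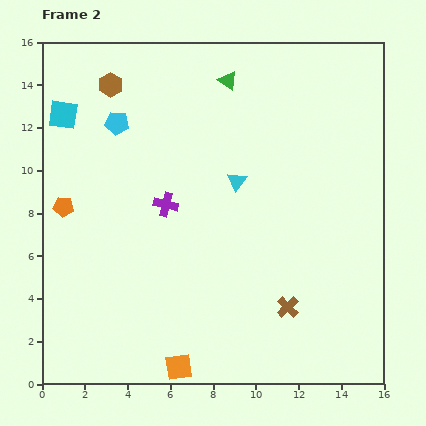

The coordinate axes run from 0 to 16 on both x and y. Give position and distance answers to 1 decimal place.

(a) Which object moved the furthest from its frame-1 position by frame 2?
the orange square

(moved 5.2; next 4.5)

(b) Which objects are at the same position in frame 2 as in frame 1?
none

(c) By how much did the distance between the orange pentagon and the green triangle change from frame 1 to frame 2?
+1.6

Distance in frame 1: 8.1. Distance in frame 2: 9.7.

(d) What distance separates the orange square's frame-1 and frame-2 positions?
5.2

The orange square moved from (11.5, 1.9) to (6.4, 0.8), a distance of √(5.1² + 1.1²) ≈ 5.2.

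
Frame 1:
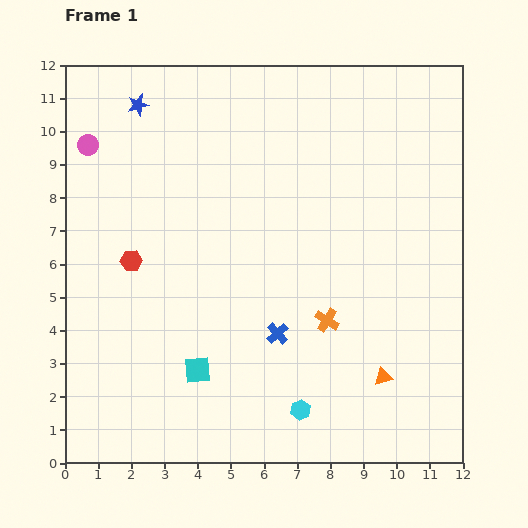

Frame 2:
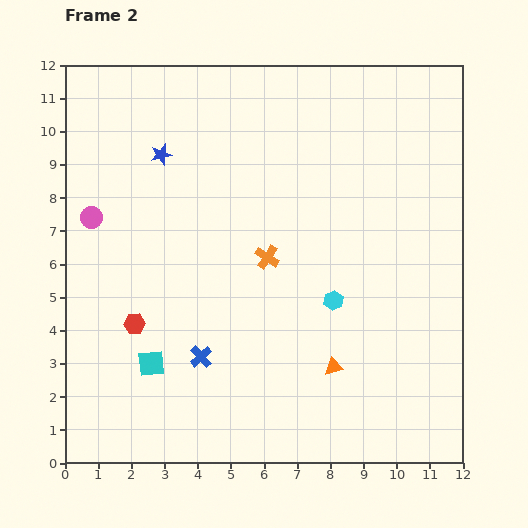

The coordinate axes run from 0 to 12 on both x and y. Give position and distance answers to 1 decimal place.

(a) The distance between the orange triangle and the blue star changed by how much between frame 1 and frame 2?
-2.8

Distance in frame 1: 11.0. Distance in frame 2: 8.2.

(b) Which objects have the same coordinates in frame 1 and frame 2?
none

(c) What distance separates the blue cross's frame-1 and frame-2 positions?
2.4

The blue cross moved from (6.4, 3.9) to (4.1, 3.2), a distance of √(2.3² + 0.7²) ≈ 2.4.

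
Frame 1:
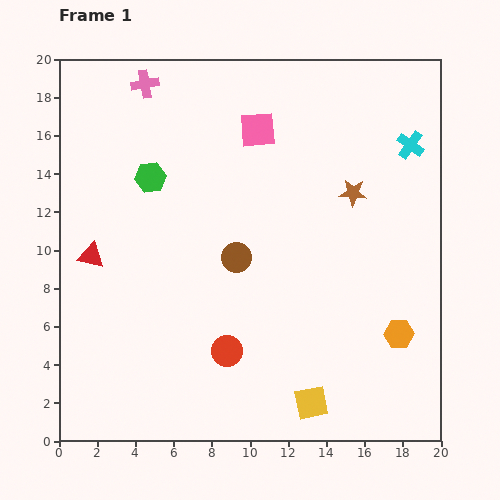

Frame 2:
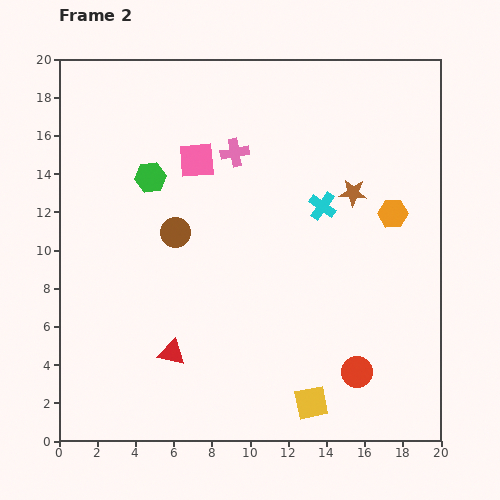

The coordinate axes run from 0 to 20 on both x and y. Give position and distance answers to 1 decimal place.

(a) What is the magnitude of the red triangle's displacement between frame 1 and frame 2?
6.6

The red triangle moved from (1.7, 9.7) to (5.9, 4.6), a distance of √(4.2² + 5.1²) ≈ 6.6.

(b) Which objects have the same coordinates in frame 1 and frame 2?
the green hexagon, the brown star, the yellow square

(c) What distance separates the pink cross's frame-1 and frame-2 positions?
5.9

The pink cross moved from (4.5, 18.7) to (9.2, 15.1), a distance of √(4.7² + 3.6²) ≈ 5.9.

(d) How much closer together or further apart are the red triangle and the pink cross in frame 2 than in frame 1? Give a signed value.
+1.6

Distance in frame 1: 9.4. Distance in frame 2: 11.0.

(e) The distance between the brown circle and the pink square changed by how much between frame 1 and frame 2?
-2.8

Distance in frame 1: 6.8. Distance in frame 2: 4.0.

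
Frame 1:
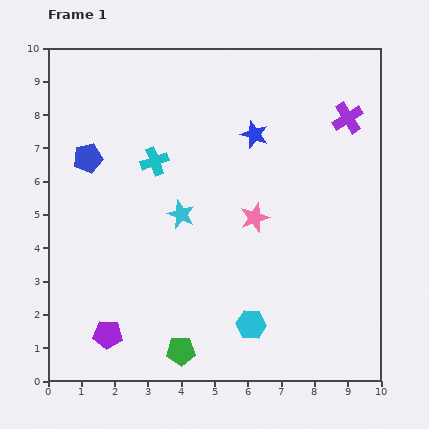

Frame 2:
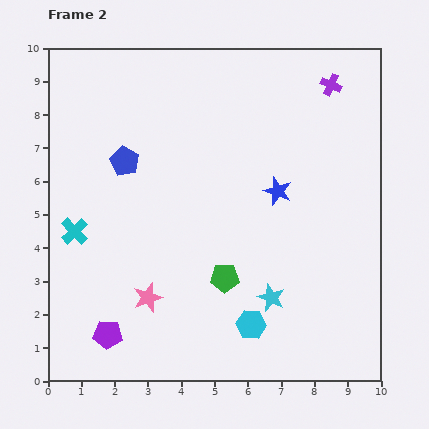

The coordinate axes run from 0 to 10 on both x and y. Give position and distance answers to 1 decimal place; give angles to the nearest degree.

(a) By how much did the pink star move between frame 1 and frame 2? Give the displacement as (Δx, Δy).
(-3.2, -2.4)

The pink star was at (6.2, 4.9) in frame 1 and (3.0, 2.5) in frame 2.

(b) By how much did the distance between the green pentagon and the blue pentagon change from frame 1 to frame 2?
-1.8

Distance in frame 1: 6.4. Distance in frame 2: 4.6.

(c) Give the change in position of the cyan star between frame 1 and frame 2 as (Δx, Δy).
(2.7, -2.5)

The cyan star was at (4.0, 5.0) in frame 1 and (6.7, 2.5) in frame 2.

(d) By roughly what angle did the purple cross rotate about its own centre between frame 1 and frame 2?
34° counter-clockwise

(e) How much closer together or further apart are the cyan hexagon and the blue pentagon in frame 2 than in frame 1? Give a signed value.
-0.8

Distance in frame 1: 7.0. Distance in frame 2: 6.2.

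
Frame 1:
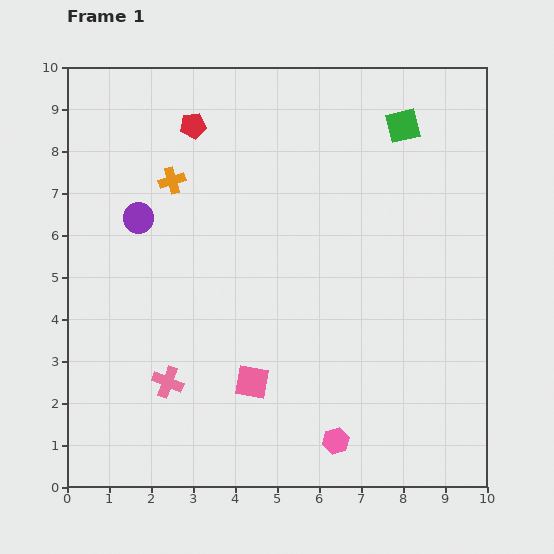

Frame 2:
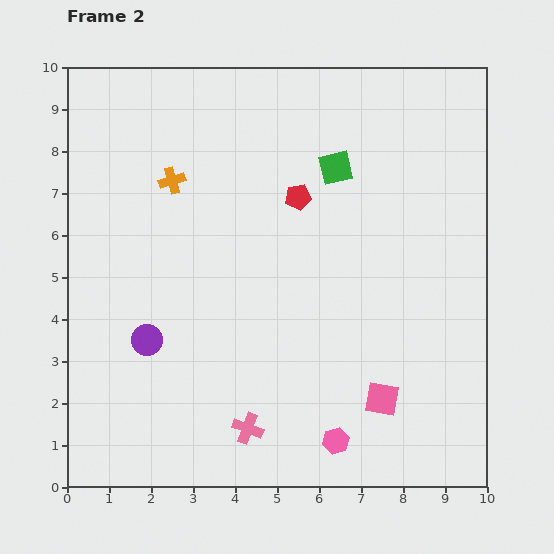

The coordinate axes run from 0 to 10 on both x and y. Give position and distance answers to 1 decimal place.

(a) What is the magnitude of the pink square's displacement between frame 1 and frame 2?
3.1

The pink square moved from (4.4, 2.5) to (7.5, 2.1), a distance of √(3.1² + 0.4²) ≈ 3.1.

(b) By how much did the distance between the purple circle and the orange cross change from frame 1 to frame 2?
+2.6

Distance in frame 1: 1.2. Distance in frame 2: 3.8.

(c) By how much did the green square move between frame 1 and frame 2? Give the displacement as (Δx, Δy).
(-1.6, -1.0)

The green square was at (8.0, 8.6) in frame 1 and (6.4, 7.6) in frame 2.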